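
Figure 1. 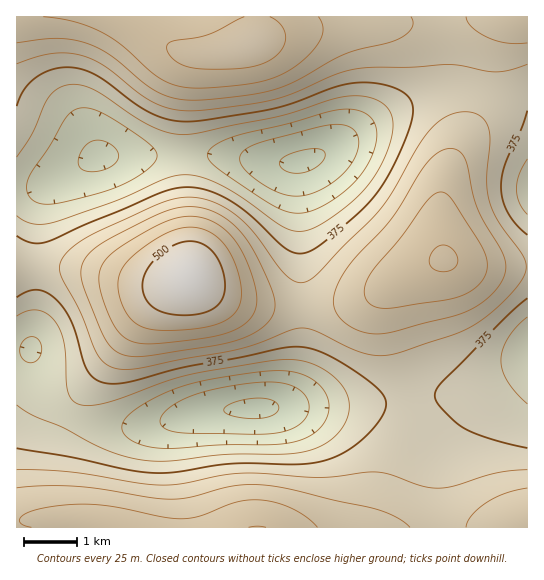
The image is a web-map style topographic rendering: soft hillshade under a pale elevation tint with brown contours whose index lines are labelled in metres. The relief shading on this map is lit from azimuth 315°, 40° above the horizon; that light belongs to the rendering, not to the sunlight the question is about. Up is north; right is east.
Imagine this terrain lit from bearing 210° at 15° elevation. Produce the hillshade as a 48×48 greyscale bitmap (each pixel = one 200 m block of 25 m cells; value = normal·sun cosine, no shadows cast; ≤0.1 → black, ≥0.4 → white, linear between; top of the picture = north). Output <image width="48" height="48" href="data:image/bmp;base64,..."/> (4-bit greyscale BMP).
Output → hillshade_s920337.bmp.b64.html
<image width="48" height="48" href="data:image/bmp;base64,Qk32BAAAAAAAAHYAAAAoAAAAMAAAADAAAAABAAQAAAAAAIAEAAATCwAAEwsAABAAAAAAAAAAAAAAABEREQAiIiIAMzMzAERERABVVVUAZmZmAHd3dwCIiIgAmZmZAKqqqgC7u7sAzMzMAN3d3QDu7u4A////AIiIiId2ZVVWZmd2ZmVWZmd3d3d3eIiIiHd3d3ZmVVVVZmZmZVVVZmZ3dmd3d3iHd2ZmZlVURERVVmZlVVVVVmZmZmZnd3d3dlVVVEQzMzREVVVUREREVWZmZmZmd3dmZlVERDMzMzNERERDMzNEVWZmZmZmd2ZmZVVERDMzMzM0RDMyIiM0VWZmZnd3d3ZmVVVVRERDMzMzMzIiIiM0VWZ3d3d3d3dmZWVVVVVUREREQzMiIjNFVmd3d3d3d3d2ZmZmZmZmZVVVREMzM0RVZ3d3d3d3h3d3ZmZnd3d3d3ZmZVVERVZneIiIiHeIiId3dnd3iIiZmIiHd3ZmZ3eIiZmIiIiIiId3dnd4iZmqqqmZmZmZmZmaqqmZiIiIiHd3Znd4maq7u7u7u7u7u7u7u6qpmIiIiHd3Zmd4mqu7zMzMzMzMzMzMy7uqmYiIiHd2ZneImrvMzMzd3d3d3d3czMu6qZmIiId2ZneJqrvMzN3d7u7t3d3czMu6qpmZmIh3doiZq7zMzM3d7u7d3MzMzMu7qqmZmZiHd4mau8zMzMzd3d3My7u7vLu7qqqqqZmIiJmrvMzMu8zMzMy7qqqqu7u6qqqqqqmZiKq7zMzLu7u7u7qpmImZqqqqqqqqqqqZmau8zMy7uqq7qqmId3eJmaqqqqqruqqpmaq8zMu6qqqqmYh2Zmd4iZmZmaqqqqqZmaqru7uqmZmZmHdlVVZ3iImZmZmqqpmYiZmqqqqZmIiIh2ZURFVneIiIiJmZmYiHeHiJmZiIiIiHdlVEREVnd4iIiIiZiHdmZmZ3iHd3d3d2ZVQzM0Vmd3d3eIiIh2ZVVVVmZmZmZmZlVEMiM0VWZ3d3d4iHdmVERFVVZVVVVVVUQzIiI0RWZnd3d4iHdlRDRFVVVVVERERDMiERIjRVZmZ3d4h3ZlRDNFVVVVREREQzIhERIjRVZmZ3eIh3ZlRERGZmZVVEREQzIRERIzRVZmZ3eIiHZlVEVXd2ZlVVVUQzIhESI0VVZmZ3eIiHZlVVZnd3dmZmZlVEMyIzRFVmZmd3iIh3dmZmZ4iId3d3d3ZlVERFVmd3d3d4iIh3dmZnd4iIiHiIiIh3dmZneIiIiIiIiIh3dmZ3iIiIiIiZqqqZmIiZmqqpmZmZmYh3ZmZ3iIiIiJmqu7u7uqq7u7u6qqqqmZh3Zmd3iIiIiJq7zN3MzMzMzMzLu7u6qpiHdmd3eHeIiaq83d3d3d3d3d3MzLu7upmHd3d3eHiImavN3u7d3d3d3d3MzMzMu6mId3d3eIiJmrzd7u3d3d3d3czMzMzMu6mYiIiIiImZq8zd7d3MzMzMzMu7vMzMu6qZiIiIiJmqvM3d3cy7qqu7u7qqu7vLu6qZmZmZmaqrvN3d3LupmZmqqpmaqqu7uqqZmZmqqqu7zN3cy6mYiIiZmYiJmaqqqqmZmaqqqqu7zMzLupiHd3iIiIiIiJmZmZmZmaqqqqq7u7u6mYd3d3d3d3d3eIiIiIiImZqqqqqru7qpmHdmZ3d3d3d3d4iIiIiImZmqqg=="/>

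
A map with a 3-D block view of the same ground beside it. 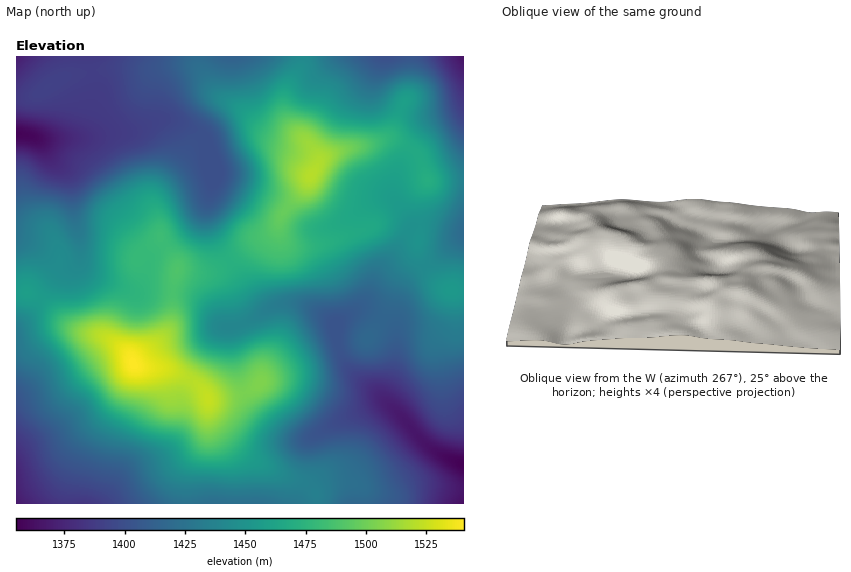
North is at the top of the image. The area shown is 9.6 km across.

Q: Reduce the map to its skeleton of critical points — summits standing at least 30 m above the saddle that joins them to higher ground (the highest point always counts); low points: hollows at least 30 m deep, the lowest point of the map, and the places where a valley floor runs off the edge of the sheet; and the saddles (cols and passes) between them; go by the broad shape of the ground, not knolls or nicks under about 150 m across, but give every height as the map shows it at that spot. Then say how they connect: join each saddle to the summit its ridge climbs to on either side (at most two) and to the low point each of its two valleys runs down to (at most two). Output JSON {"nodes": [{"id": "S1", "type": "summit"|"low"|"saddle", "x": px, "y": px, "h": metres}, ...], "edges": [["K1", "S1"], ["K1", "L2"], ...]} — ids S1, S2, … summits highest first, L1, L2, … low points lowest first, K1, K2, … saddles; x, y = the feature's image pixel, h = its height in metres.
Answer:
{"nodes": [
{"id": "S1", "type": "summit", "x": 133, "y": 363, "h": 1541},
{"id": "S2", "type": "summit", "x": 312, "y": 174, "h": 1520},
{"id": "L1", "type": "low", "x": 463, "y": 464, "h": 1355},
{"id": "L2", "type": "low", "x": 18, "y": 134, "h": 1356},
{"id": "L3", "type": "low", "x": 463, "y": 58, "h": 1364},
{"id": "L4", "type": "low", "x": 17, "y": 503, "h": 1368},
{"id": "K1", "type": "saddle", "x": 229, "y": 262, "h": 1472},
{"id": "K2", "type": "saddle", "x": 412, "y": 150, "h": 1467},
{"id": "K3", "type": "saddle", "x": 425, "y": 267, "h": 1443},
{"id": "K4", "type": "saddle", "x": 316, "y": 503, "h": 1433}],
"edges": [["K1", "S1"], ["K1", "S2"], ["K1", "L1"], ["K1", "L2"], ["K2", "S1"], ["K2", "S2"], ["K2", "L1"], ["K2", "L3"], ["K3", "S1"], ["K3", "L1"], ["K3", "L3"], ["K4", "S1"], ["K4", "L1"], ["K4", "L4"]]}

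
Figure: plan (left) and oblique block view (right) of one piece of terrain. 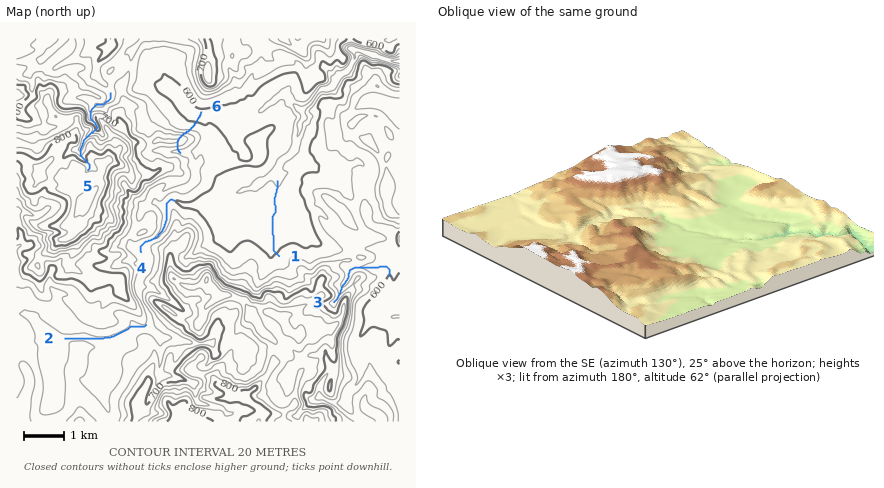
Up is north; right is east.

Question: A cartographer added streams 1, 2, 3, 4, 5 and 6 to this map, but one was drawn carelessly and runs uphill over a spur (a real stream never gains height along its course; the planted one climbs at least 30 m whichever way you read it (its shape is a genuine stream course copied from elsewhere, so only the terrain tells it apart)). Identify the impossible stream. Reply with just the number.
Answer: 6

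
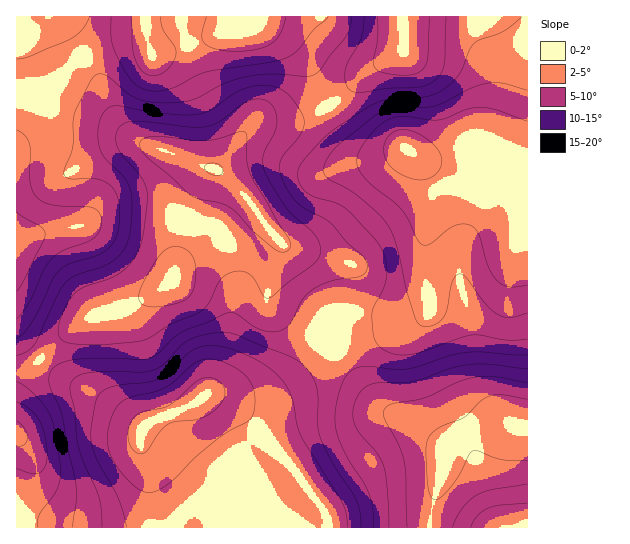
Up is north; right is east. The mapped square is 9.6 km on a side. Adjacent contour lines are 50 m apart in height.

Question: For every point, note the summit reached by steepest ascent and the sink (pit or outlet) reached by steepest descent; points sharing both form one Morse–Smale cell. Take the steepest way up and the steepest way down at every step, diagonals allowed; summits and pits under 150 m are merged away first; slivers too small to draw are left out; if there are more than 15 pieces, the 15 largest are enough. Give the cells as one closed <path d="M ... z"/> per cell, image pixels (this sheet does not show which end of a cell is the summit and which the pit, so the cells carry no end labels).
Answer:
<path d="M402 16l-143 0-8 11-5 2-29 6-36 13-26 7-2 0-9-12-5-2-22 2-31 12-32 29-12 7-10 11-16 36 0 255 4-10 12-16 43-40 18-11 36-9 37-22 7-7 12-57 8-22 14-25 14-9 32-41 6-3 36-1 27-9 23-16 24-24 29-16 6-8z"/><path d="M215 169l-4 0-7 9-16 35-15 65-19 15-25 14-36 9-18 11-43 40-12 16-4 11 1 134 133 0-1-50-2-16-7-19 3-16 7-6 29-10 31-18 48 2 9-3 20-12 20-19 14-19 1-5-41-24-12-11 0-16 11-29 1-12-32-44-27-28z"/><path d="M527 16l-54 1 6 21 12 24 4 17-3 28-8 31 0 4 4 5-17 1-28 11-14 0-16-5 14 23 4 24-7 44 0 26 4 19 0 12-9 7-21 6-51 0-10 7-13 16 55 67 30 16 24 16 10 10 0 22-10 32-3 27 98-1z"/><path d="M473 16l-70 0 1 31-6 8-29 16-24 24-23 16-27 9-36 1-6 3-37 46 6 3 27 28 32 44-1 12-11 29 0 16 12 11 42 26 8-11 16-13 51 0 21-6 9-7 0-12-4-19 0-26 5-27 0-31-6-20-11-14 17 6 14 0 28-11 17-1-4-5 0-4 8-31 3-28-4-17-12-24z"/><path d="M323 339l-16 22-20 19-20 12-9 3-48-2-31 18-29 10-7 6-3 16 8 24 3 61 278-1 4-26 10-32 0-22-10-10-24-16-30-16-30-35-16-23z"/><path d="M258 16l-241 0-1 121 19-39 7-7 12-7 23-23 22-13 24-7 16 0 5 2 9 12 2 0 26-7 36-13 29-6 11-8z"/>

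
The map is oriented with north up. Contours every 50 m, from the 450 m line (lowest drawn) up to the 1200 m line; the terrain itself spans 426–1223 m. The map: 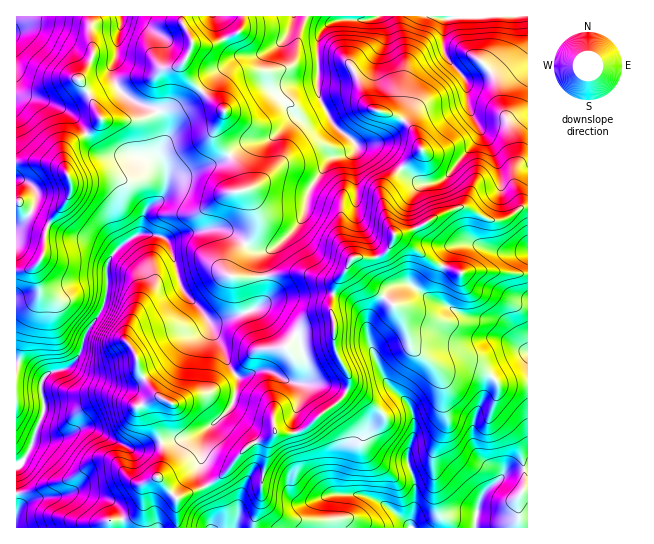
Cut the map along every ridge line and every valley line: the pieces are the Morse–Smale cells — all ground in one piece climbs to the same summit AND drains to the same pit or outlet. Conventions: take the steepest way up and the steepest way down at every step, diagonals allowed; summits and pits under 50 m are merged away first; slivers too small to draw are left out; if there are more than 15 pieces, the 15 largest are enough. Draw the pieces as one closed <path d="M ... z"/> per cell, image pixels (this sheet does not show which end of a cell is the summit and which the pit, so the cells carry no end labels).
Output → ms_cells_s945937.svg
<path d="M395 236l-2 1-4 12-8 7-27 1-19 29-4 16 0 11 4 12 0 24 14 28 0 8-4 9-7 9-15 9-21 19-8 2-19-1-10 8-12 3-17 15-14 18-17 10 11 20 0 11-3 11 233 0 1-5-8-12-4-17-2-41 11-24 3-12-3-8 0-23-10-22 13 5 12-2 19 1 18 13 1 14-5 18 21 22 8 18 3 12 0 24-7 9 0 29 11 0 0-253-37-3-22 0-8 2-27-10z"/><path d="M527 16l-150 0-8 4-32 0-11 5-9 17 0 49 15 32 15 12 9 12-6 6-17 4-6 5-18 27-5 25-7 13-26 22-14 2-11-7-14 18-3 12 6 3 24 0 22-4 24 0 18 7 11 0 11-9 4-9 5-5 27-1 8-7 6-14 19-6 41-21 10-1 25 13 12 0 19-12 6-1z"/><path d="M145 233l-15 6-19 18-4 8 0 28-3 12-17 26-10 27-10 10-13 3-10 6-3 5 3 28-10 29 21 0 11-3 15-8 9 0 41 21 8 0 56-14 22-14 14-14 5-14 1-16-6-8-22-47-9-13-16-16-16-51-7-6z"/><path d="M158 112l-20 8-36-1-12 13-13 7-10 8-3 7 2 18-9-7-10-2-31-1 0 199 14 6 13 10 11-6 13-3 13-14 4-17 20-32 3-12 0-28 4-8 8-10 22-16 4-20 19-17 3-20-7-16 0-7 5-13 0-7z"/><path d="M215 228l-30 5-20 6 6 8 8 34 5 12 16 16 9 13 22 47 6 8-1 16-5 14-24 22-4 8-3 37 6 11 16-9 14-18 17-15 12-3 10-8 19 1 12-5 17-16 15-9 7-9 4-9-1-12-12-20-3-14 2-14-4-12 0-11 8-24-16 2-18-7-24 0-22 4-28-1-2-6 3-8 13-17-11-10z"/><path d="M437 365l-2 1 6 11 3 9 0 23 3 8-3 12-11 24 2 41 4 17 5 7 3 10 70 0 2-9-2-21 7-9 0-24-4-16-7-14-21-22 5-18 0-12-7-8-12-7-19-1-12 2z"/><path d="M90 16l-74 1 1 144 30 2 18 8-1-17 3-7 10-8 13-7 11-13-10-22-12-18 6-8 8-17z"/><path d="M375 16l-81 0-6 18-9 10-18 11-23 2-19 14-18 20 23 19-8 19 0 8 12 17 5-1 12-9 25-5 24-20 15 1 14-7 2-4-8-18 0-49 4-11 5-6 11-5 32 0z"/><path d="M206 428l-23 11-13 1-31 9-8 0-41-21-9 0-15 8-11 3-18-2-4 2-9 20-8 7 0 27 13-1 18-8 23-5 24-18 15-1 6 3 20 20 9 0-3 24-6 8-12 4 0 8 54 1 0-30 28-12-5-12 0-11 3-26z"/><path d="M326 111l-17 9-15-1-24 20-25 5-16 11 10 15 4 20 3-1 3 4 7 18-1 19-10 13 8 6 14 2 12-7 21-22 5-12 4-21 18-27 6-5 17-4 6-6-1-4-23-20z"/><path d="M446 56l-15 9-12 13-4 8-6 24-14 21-17 12-21 3 22 2 28 27 16 9 12-1 11-6 29-34 5-9 0-5-12-24-3-26z"/><path d="M230 156l-15 8-42 13-5 5-5 15-18 14-4 20-2 3 16 1 10 4 6 0 14-6 30-5 19 7 11 9 10-14 1-19-7-18-3-4-3 1-4-20z"/><path d="M527 207l-6 1-19 12-12 0-21-12-8-1-19 6-28 16-19 6 39 28 27 10 8-2 58 2z"/><path d="M181 16l-60 1-5 41-4 8 0 11 5 10 10 10 15 8 12 3 4 4 6-7 0-14-4-10 0-8 6-5 7 0 9-4 10-18-1-9-8-12z"/><path d="M201 91l-11 10-13 8-4 6-4 20-9 18 7 21-1 13 7-10 42-13 14-9-13-18 0-8 8-19z"/>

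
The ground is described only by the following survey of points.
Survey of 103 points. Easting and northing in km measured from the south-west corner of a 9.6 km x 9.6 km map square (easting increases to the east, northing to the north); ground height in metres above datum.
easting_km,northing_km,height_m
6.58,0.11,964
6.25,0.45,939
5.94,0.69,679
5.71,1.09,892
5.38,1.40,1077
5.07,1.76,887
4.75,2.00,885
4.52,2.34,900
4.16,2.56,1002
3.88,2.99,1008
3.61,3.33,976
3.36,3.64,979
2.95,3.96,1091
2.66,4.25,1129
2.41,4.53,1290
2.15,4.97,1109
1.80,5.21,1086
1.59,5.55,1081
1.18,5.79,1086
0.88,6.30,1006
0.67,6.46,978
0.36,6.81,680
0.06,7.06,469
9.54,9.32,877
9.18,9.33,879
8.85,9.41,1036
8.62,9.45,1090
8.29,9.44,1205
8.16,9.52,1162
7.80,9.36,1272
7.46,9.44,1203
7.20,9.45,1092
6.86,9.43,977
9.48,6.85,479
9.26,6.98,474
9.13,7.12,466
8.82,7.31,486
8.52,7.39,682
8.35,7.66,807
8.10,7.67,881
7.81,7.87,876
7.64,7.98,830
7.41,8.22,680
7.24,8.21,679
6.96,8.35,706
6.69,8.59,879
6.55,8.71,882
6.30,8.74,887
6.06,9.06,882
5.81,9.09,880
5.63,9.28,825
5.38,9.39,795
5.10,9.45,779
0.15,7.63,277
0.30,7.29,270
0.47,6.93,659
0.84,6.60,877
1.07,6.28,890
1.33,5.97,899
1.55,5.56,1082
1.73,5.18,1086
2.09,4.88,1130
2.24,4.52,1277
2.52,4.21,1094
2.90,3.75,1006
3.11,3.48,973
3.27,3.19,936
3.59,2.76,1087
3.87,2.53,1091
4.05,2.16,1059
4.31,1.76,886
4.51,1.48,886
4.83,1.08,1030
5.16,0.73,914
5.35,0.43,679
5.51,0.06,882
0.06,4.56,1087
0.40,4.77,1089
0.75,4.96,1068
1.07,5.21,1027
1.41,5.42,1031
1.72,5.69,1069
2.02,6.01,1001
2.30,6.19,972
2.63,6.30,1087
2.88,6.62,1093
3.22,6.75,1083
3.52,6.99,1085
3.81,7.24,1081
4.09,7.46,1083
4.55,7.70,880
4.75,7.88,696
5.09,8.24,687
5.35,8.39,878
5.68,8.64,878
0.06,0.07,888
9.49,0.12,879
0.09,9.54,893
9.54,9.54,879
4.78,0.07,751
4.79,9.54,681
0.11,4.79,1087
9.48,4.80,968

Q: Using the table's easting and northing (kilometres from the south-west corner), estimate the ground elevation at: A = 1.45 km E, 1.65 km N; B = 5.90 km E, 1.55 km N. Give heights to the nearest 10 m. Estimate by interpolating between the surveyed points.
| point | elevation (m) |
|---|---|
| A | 950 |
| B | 960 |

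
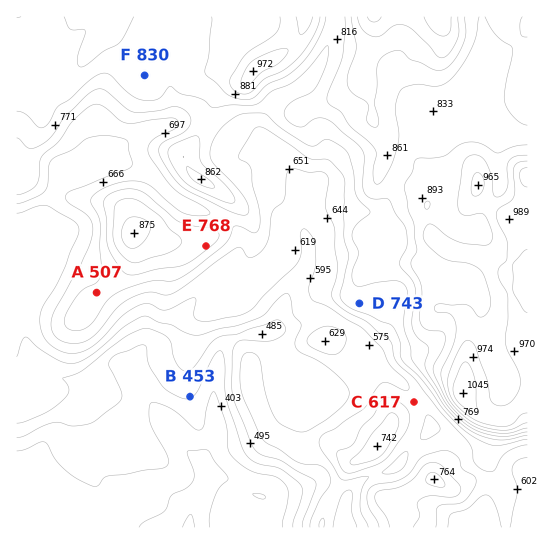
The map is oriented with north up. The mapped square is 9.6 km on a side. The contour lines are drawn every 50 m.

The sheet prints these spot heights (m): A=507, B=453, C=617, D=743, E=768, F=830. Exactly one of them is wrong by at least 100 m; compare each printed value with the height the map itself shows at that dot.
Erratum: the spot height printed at A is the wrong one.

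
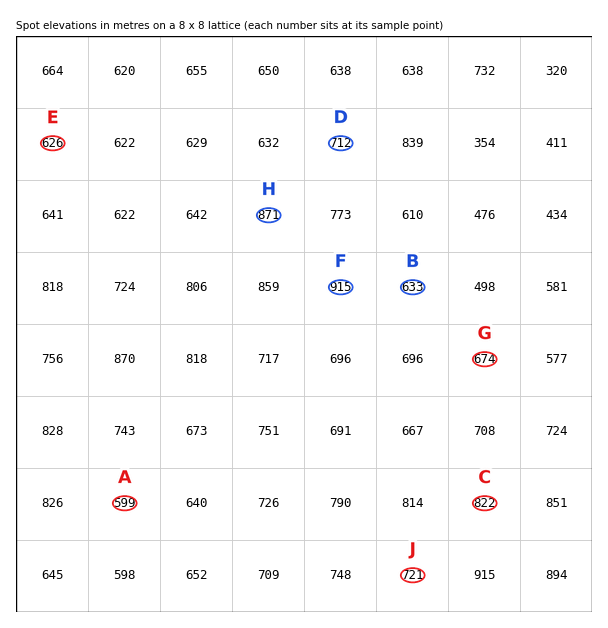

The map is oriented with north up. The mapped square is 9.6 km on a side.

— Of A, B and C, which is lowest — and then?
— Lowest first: A B C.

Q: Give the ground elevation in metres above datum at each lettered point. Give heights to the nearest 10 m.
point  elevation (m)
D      710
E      630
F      910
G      670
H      870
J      720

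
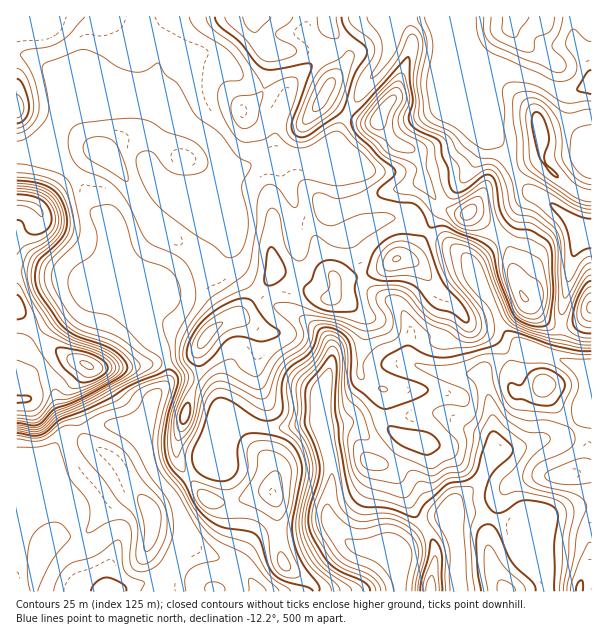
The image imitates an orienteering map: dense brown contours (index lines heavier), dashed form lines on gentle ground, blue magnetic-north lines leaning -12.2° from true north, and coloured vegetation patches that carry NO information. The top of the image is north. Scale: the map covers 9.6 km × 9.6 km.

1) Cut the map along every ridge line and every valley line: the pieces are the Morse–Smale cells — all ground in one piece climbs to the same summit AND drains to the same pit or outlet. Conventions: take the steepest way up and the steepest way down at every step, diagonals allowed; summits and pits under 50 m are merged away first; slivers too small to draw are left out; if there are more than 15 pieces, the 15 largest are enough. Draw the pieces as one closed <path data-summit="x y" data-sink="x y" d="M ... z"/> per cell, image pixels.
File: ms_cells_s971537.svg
<path data-summit="378 119" data-sink="399 576" d="M210 54l-10 0-17 4-22 0-11 31-4 3-33 14-42 6-6 3-9 11-1 18 3 12 3 6 19 20 14 28 16 14 34 84 2 2 2-5 9-6 5-14 14-14 16-12 16-19 6-16 1-44 1 20 16 39 0 25 31 34 48 26 17 15 4 11 0 17 52-1 26-4 0-35-7-16-8-9-27-14-6-10-7-30-5-9-8-6 42-15 26 0 9 5 10-1 13-16-20-24 0-11-4-15-4-5-16-6-16-17-4-8-10 2-21-7-5 8-9 25-22 12-38 0 3-7 0-30 7-21-5-5-36-18-17-18z"/><path data-summit="87 365" data-sink="110 591" d="M62 354l-12 2-14 11-6 10-2 19-2 2-10 1 0 192 241 1 1-2-8-11-13-11-39-18-12-8 0-14-8-22-28-42-6-20 2-27 8-21 14-15 0-19-4-2-12 4-20 3-37 1z"/><path data-summit="87 365" data-sink="399 576" d="M410 362l-26 4-51 0-5 6-8 26 0 21 12 52-4 27 0 20 3 6 17 18 9 5 15 1 9 5 18 18 1-23 24-21-10-15-17-36-8-8-10-4 10-4 15-21 18 1 25 10 17 14 36 18 10 3-10 12-6 16 0 6 18 5 4 4 12 32 14 12-1-36 3-18 16-7 32-5 0-110-8 18-18 20-11 5-12 0-24 9-18 2-6 2-2-35-9-40-2-3-39-1z"/><path data-summit="206 338" data-sink="399 576" d="M215 180l-1 44-4 13-8 12-40 36-5 14-9 6-3 12 6 18 5 9 8 9 3 7 19-4 13-6 0 24-3 9 11 7 9 8 4 12 16 11 31 7 54-6-1-24 11-32 0-22-20-20-48-26-28-29-5-8 2-22-16-39z"/><path data-summit="378 119" data-sink="591 84" d="M467 16l-65 0-10 19-2 16-5 9-19 24-18 29 12 8 12 1 6-2 4 8 16 17 16 6 7 13 1 18 18 23 5-2 24-30 12-21 5-17 8-19-2-30 2-8 11-7-16-7-13-11-8-18z"/><path data-summit="273 492" data-sink="399 576" d="M321 422l-10 0-30 6-14 0-28-6-9 7-6 14-20 21-16 13 19 22 8 3 19 0 24-9 14-1 5 14 1 37 5 20 8 8 17 9 8 8 1 4 82 0 1-14-8-15-6-7-14-8-9 0-15-6-14-14-6-10 0-20 4-27z"/><path data-summit="320 102" data-sink="399 576" d="M327 16l-189 0 0 13 4 10 16 17 1 5 6-5 18 2 17-4 10 0 15 7 21 21 32 15 5 7-7 19 0 30-4 6 39 1 25-14 2-15 10-17-26-16 27-41-1-7-17-20z"/><path data-summit="396 258" data-sink="399 576" d="M408 218l-24 0-27 11-12 1-3 4 8 5 10 22 2 17 6 10 27 14 8 9 7 16 0 35 10 5 23 6 39 1 9-10 33-16-20-18-14-30-12-16-9-23-22-19-21-10z"/><path data-summit="17 108" data-sink="399 576" d="M137 16l-121 1 1 135 10 0 33 11-5-19 0-12 5-12 5-5 16-6 32-3 30-12 7-5 8-24 0-9-16-17-4-10z"/><path data-summit="35 207" data-sink="399 576" d="M27 152l-11 1 0 117 50 6 24 8 12 11 15 7 38 42-9-21-2-18-34-81-16-14-14-28-18-19z"/><path data-summit="87 365" data-sink="399 576" d="M32 271l-16 1 1 126 9 0 2-2 3-22 14-14 11-6 6 0 33 14 37-1 20-3 14-5-4-11-7-4-15-14-23-28-15-7-12-11-24-8z"/><path data-summit="540 129" data-sink="591 84" d="M513 72l-9 0-6 2-5 7-1 12 2 9 0 18-2 17 12 12 11 23 24-12 3-4 4 9 23 22 9 6 13 3 1-110-4-1-13 6-15 0-23-12z"/><path data-summit="543 384" data-sink="399 576" d="M527 348l-5 0-7 6-24 10-9 10 11 43 2 35 6-2 18-2 24-9 12 0 11-5 18-20 8-19-1-28-13 0-8-5-36-10z"/><path data-summit="273 492" data-sink="110 591" d="M188 476l-18 15 14 31 2 20 2 2 49 24 13 11 8 13 58-1 0-3-8-8-17-9-8-8-5-20-1-37-5-14-14 1-24 9-19 0-8-3z"/><path data-summit="515 17" data-sink="591 84" d="M591 16l-123 0 0 19 8 18 13 11 17 8 24 4 30 15 15 0 17-7z"/>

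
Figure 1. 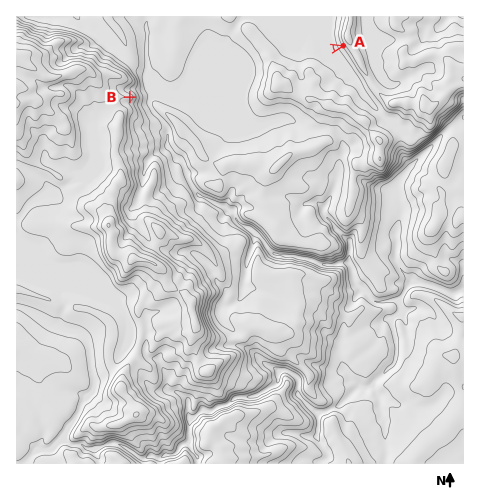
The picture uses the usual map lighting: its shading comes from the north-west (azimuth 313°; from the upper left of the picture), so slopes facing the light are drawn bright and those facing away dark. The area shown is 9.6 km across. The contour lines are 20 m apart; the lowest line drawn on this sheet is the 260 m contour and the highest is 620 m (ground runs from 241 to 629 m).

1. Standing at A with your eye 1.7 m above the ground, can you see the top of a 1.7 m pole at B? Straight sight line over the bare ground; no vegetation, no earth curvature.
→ yes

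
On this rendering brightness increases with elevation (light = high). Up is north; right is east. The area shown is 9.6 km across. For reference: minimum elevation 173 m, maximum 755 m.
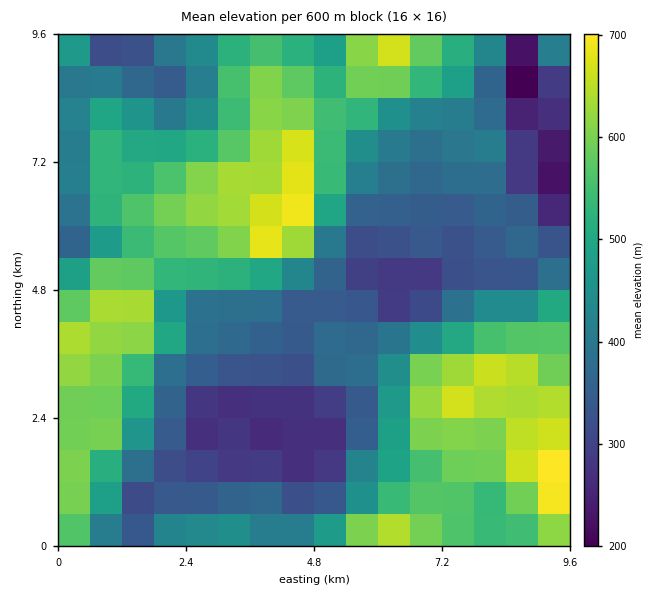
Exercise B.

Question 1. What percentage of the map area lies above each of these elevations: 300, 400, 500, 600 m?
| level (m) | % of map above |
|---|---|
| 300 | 89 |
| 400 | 60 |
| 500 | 43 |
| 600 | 19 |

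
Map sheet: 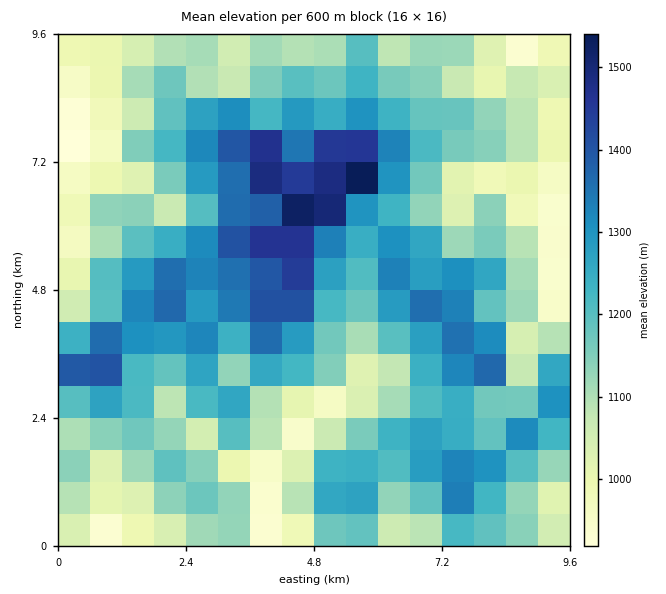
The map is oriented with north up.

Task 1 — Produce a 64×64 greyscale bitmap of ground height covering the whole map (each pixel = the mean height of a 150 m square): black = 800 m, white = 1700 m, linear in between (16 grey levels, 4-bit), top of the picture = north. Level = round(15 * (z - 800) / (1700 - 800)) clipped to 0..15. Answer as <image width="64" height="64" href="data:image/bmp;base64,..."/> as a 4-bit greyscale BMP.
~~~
<image width="64" height="64" href="data:image/bmp;base64,Qk12CAAAAAAAAHYAAAAoAAAAQAAAAEAAAAABAAQAAAAAAAAIAAATCwAAEwsAABAAAAAAAAAAAAAAABEREQAiIiIAMzMzAERERABVVVUAZmZmAHd3dwCIiIgAmZmZAKqqqgC7u7sAzMzMAN3d3QDu7u4A////AEMyIiIkMkRVVWZmVUMiIjVlZWZ2UzVVNFZlVURDMiIiVEMiIjRDMzRWZmZVQiIjNWZmZnZTRWU0VmZmZWZVVVRVRDMiI0Q0REVWZmQiIiI1Z3Zmd1NWZUVoiIiHeHdmVERUMyIzNERVVVVmZCIjMjVnd3d2U1ZlVomYiIiIdmVUNFQ0MjM0VVVmZmZkIiVDNWiId3ZEZmVnmYd3eId2ZTJVVUQyNEVVZmZmZ2QiJFVFeJmIhlRmZmeZiIdmh2VDI1VVVUI0RVZmZnd2VCIjRlVoiZmHVXdmZ6qYmGVVQzNFRVZVQiRVZmZ3d2VEMiJGdmeJmZdld3d4m5mYhkRFRVRWZmUyNFZmZ3d3ZUMyIjVnd4mIiHV4iImrqZmHZVZmQ2ZmZTNFZmd3d3VDMyIiI0Z4iHeIdXiJmZmZmYiHVnZEZmVUM1Vmd3d3UyIiMyIiNXd3d3iGZ4iIiIiZmZdmdVZmVDMzVmd3ZmUyRDNFQiJFZmZmd4d3d4iIiIiImHd2ZWZURVVFZ3ZmUyRmVVQyIjVlRVZniIeIiIiHd3eJiIdlZURWZlVndlUyRndmZTIiNERWZmZ4iIiIh3d2d4mYiHZlRVZmdmd2UyNWeHd2UyIjNFZmZmeIiIiId3VniamIdmVWZnd3d3ZTRVZ4iIdUIiIjVFVmZmeHeIh3dlaJmph2ZVZnh4h3ZjNWdniZh1MjMiMzRWZWZ3h3iHd3VWiZmHdmZniIh3ZUNWd4iZmIUyRCIiI0ZVZmd3eId3ZlRniZh3Z4eIiHZVVGd4iZh2UzRDMiMiNURVZmd4h2ZVRDWJiYiImYiYdmZUZ3iYdTMjZlVENEQjMzVWZ4h3iIdmQ2iImqqqmZhmdlVneJhTRFZ3dlVVVTIiRWZ3iHmqqXdTSIiqu8uph2d2Zmd4l0RmeJh2ZmZlM0Q1ZniYiqqqh1NIh5mru7qXd3d2d3iYRXeZmHd2ZmU0VURmeJiJmqqXU0d3h4mry5h3eHd3eJhGeImZiHd2ZCRmVWZ4iYiaqYYyR3aIiaq7qIeId4iJl0eZmZiHd3ZENGZmZneJmZmXdTNndWeJqqq5iIh4iJmWWJmZmId2ZVQ2dmd3eImZmZdlM0VmVmiJmaqYiIiZqZZpqqqZmHZmY1d3Z3eJmZqqqYZCJEVVVVeIiZmZmZmYdnmqqqqYd3djZ3d3iJmqqZmahlQyM0RERXd4iZmZmYdniaqru6mHeGRoiHiJmaqpiHiHdTIjQzVmVmd4mpmYh3iZqqq7uYd4ZGiIiJmaqpmHZnh2QyIzRWd2iImaqZmYeZmaqrzLmIdkZ4iJmZqpmHZURnZUMiNFVniaqquqqpiJmZqqq7uYd2Rnd4iJqZmZiIZTRDMiI0RVebuqqqqqqYmZmaqruph3ZWZ4iZmYiZqpmHVDMyIjNEVomZiZqqmZmJmZqqvLqYh2Z3iJmYd4mpiIh2ZUMiIzRVeIh4iamImZmZqqq8u6mHZ4iJmph3iJiHd3ZUMyIzNFV3ZmZ4qHiZqqqqq8uqmYZ4iJmqmHZ4h3d3ZlQzIiM0VndVVomnaamaqqu8y7uYd3iImamYdlZ2ZmdlVUMiIiRWZUV3iYZpqqqqq8y7u6mHd3iJmJmHZWVVZ2VEQyIiMzM0ZniYZXmaqqq8y6u7yph3iIiIiIdlREZ3ZUMyIiNERVaImYZHiImru7u6qrzKmHeIiId4d2VDVndlQyIiJFVWd4mHZGd3mry7u7qrvcqYiIiHh2d2VTRWd1VDIiMjREVniGRFVVeZq6mamazO26mIiId3ZnZUNGZ2QzIiIyMzRWd1M0M0VniqqYiavd7u25iIh2d1VVM1ZmVDIiIzIjRWVVMzNGZVVWd3ibzdzN7tuZiHZlVDMjVVQyIiMzMiNFVDMiNGiIh3Z5q7zN27zM7sqYh2ZmVDIzMiIjNDMyI0RCIiNER3mqmJq8zMzKq7ze25iIh3ZlUyIiNEMyIiI0QyI0Q0REVoqpmrvMvLmaq83suYh3ZlVVQyRUMzMiIjMyJFVmd3iGZ4mqq8u8uYmr3v7cqYd2VDMzRUQ0QzMyIiIkVnd3iJl3iImau7y4irze3dyqmXZVRERVVEVEQzIiIiNFZnd3iqqqq7qrvKeKzMu7y5iIdmZmVmZVVVQzMiIiIzRWdmd4maqru7vLh5zLqpq6h3h3Z3d3ZmVVRDMyIzMzNFZlZmeImqu7u7p3q6mIirmId3d3d3dmZlVUMzIjMiNERERWeJmaqpmZmGi6iHiamHd3d3d3dmZmVVRDIiIiIkM0RXd4iImZh3h1eql3eImIh3Znd2ZmZWVURDMjIiMzI0Vmd3eHeImYZlaKmHaIiYd3dmZnZmZVVlRDMzMiI0RERmdnd4d3eHdUaIiHZoiId3d3ZWZmVVRWVEMzMyIzRERVZ2Z3dlVnZUV3eIZnd4h3Z3dlRmZVQ0ZUREREMiMzRFVnZVZlRWZTV3Z3dld3h2Zmd2VEREVDNVVEREQyMzM0VmdmVEMzRDV3Zmd2V3eHZVZmZlVDNDJFVUREQzIzM0RVZ3dlVUMzRndlZnZXZ4dlVWZmZlQzMjREM0QzMjM0RFVWZndmQjRWZlVWZkZmh2VFZmZmVVVTIiMzRDMzMzNERVVVZmVCRmVWVVVmRWZ3ZkRmZWZlVEQyIiJENDMzMzRERERWZTJGZVVURVZEVndlRFVVVmVUQzIiIjRERDMzM0MzRFVlMkZlVERFVkRWZ2VDVVVWZVVEMyIiJE"/>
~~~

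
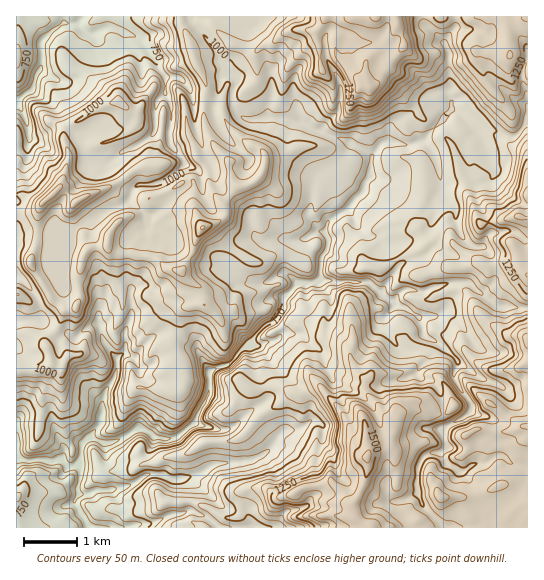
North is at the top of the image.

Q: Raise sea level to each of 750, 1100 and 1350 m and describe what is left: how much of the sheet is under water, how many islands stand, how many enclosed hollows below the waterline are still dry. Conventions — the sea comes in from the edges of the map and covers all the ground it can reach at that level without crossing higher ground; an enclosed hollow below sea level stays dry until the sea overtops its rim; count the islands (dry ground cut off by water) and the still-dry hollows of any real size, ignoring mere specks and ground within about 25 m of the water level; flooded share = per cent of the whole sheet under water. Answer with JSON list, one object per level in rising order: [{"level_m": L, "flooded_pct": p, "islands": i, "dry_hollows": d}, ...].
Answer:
[{"level_m": 750, "flooded_pct": 10, "islands": 0, "dry_hollows": 0}, {"level_m": 1100, "flooded_pct": 70, "islands": 2, "dry_hollows": 0}, {"level_m": 1350, "flooded_pct": 94, "islands": 1, "dry_hollows": 0}]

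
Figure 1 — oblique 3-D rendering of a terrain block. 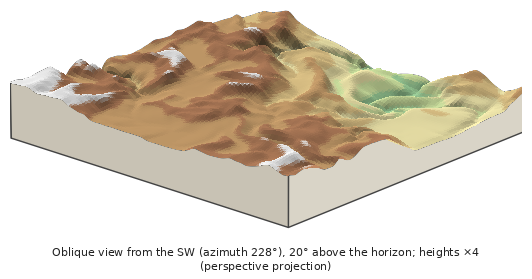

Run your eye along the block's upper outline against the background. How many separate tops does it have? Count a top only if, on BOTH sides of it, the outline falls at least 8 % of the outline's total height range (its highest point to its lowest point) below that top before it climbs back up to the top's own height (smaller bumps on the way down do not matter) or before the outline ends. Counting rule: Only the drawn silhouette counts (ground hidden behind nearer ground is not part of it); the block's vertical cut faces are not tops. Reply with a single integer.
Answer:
4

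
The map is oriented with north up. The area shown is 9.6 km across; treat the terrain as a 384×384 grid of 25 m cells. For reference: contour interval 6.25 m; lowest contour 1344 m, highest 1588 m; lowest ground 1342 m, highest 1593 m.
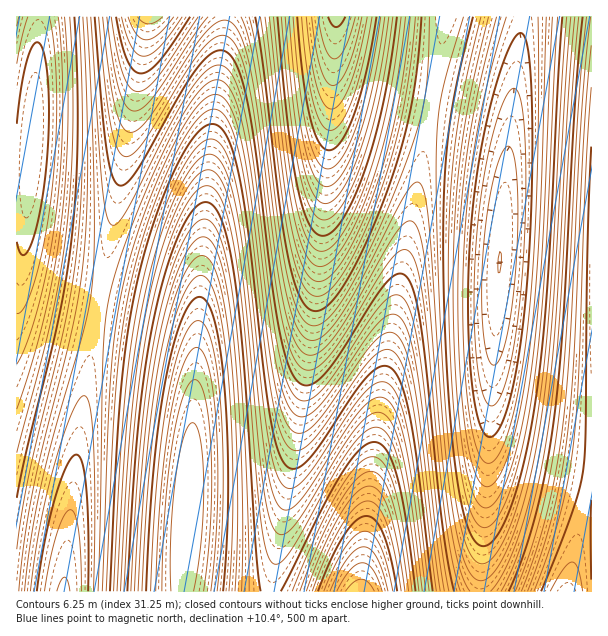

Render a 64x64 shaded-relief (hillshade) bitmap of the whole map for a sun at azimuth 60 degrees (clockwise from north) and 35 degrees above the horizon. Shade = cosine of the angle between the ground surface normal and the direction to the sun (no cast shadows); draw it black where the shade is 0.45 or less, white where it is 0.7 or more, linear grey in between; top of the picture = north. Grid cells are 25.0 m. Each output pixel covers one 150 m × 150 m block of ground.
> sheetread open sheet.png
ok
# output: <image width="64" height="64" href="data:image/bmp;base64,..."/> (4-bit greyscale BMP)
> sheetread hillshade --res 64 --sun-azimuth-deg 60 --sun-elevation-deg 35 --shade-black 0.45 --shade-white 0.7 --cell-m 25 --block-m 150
<image width="64" height="64" href="data:image/bmp;base64,Qk12CAAAAAAAAHYAAAAoAAAAQAAAAEAAAAABAAQAAAAAAAAIAAATCwAAEwsAABAAAAAAAAAAAAAAABEREQAiIiIAMzMzAERERABVVVUAZmZmAHd3dwCIiIgAmZmZAKqqqgC7u7sAzMzMAN3d3QDu7u4A////AKqZh2VEMzNEVniZqqmYh2ZVVmeJq7zMy7qYdmVWZniZqpmHZUQzM0RWeJmqqpiHZlVWZ4mrvMzLuph2ZVVmeImqmYdlRDMzRFZ4maqqmYdmZVZniau8zMu6mHZlVWZ4iaqZh2VUMzNEVniZqqqZh3ZlZmeJq7zMzLqYdmVVZneIqpmHZVQzM0RWeJqqqpmHdmZmZ4mrvMzMuph3ZVVWZ4iqmYd2VDMzNFZ4mqqqqYh2ZmZniau8zMy6mHdlVVZniKqZiHZUMzM0VniaqqqpmHZmZmeJqrzMzLqYd2VVVmeIqZmIdlQzMzRWeJqqqqmYd2ZmZ4mqvMzMuph3ZVVVZ3iZmYh2VDMzNFZ4mqqqqZh3ZmZniZq8zMy6mYdlVVVneJmZiHZUQzM0VniaqrqqmIdmZmeImrzMzLqph2VVVWZ3mZmIdlRDMzRWeJqqu6qYh2ZmZ4iau8zMuqmHZVVVZneZmZh2VEMzNFZ4mau7qpmHdmZneJq7zMy6qYdlVVVWd5mZmHZVQzM0VniZq7uqmYd2Zmd4mrvMzLuph2VURVZ3mZmYdlVDMzRWeJmru7qph3ZmZ3iau8zMu6mHZVRFVneZmZh2ZUMzNFZ4mau7uqmIdmZneJqrzMy7qYdlVEVWZ5mZmHdlRDM0VniZq7u6qYh2Zmd4mqvMzLuph2VURFVnmZmYh2VEMzRWeJmru7upmHdmZ3iZq7zMu6mHZVREVWaZmZiHZUQzNFVomau7u6mYd2ZmeJmrvMy7qYdlRERVZpmZmIdlRENEVWeJq7u7qph3ZmZ4iau8zLuph2VEREVmmZmYh2VUQ0RVZ4mru7uqmHdmZniJq7zMu6mHZURERWaZmZiHZlRERFVniau7u6qYh2Zmd4mqu8y7qYdlRERFVpmZmYdmVEREVWeJq7u7upiHdmZ3iaq7y7uph2VEREVWmZmZh3ZURERVZ4mru7u6mYd2ZneJqru7u6mHZURERFaJmZmIdlRERFVniau8y7qZh3Zmd4mau7u7qYdlREREVYmZmYh2VUREVWeJq7zLuqmHdmZ3iJq7u7uph2VERERViZmZiHZVRERVZ4mrvMu6qYd2ZmeImqu7u6mHZUQzRFWImZmIdmVERFVniau8zLuph3ZmZ3iaq7u7qYdlRDNEVYiZmZh2ZUREVWeJq7zMu6mIdmZneJqru7uph2VEMzRViJmZmHdlVERVZ4mrvMy7qYh2Zmd4mau7u6mHZUQzNEWImZmYh2VURFVniau8zLupmHZmZ3iZq7u7qYdlRDM0RYiZmZiHZVREVWeJq7zMu6mYd2ZmeImqu7uph2VEMzREiJmZmIdmVURVZ4mrvMzLqph3ZmZ4iaq7uqmHZUQzNESImZmZh2ZVRFVniau8zMuqmHdmZneJqru6qYdlVDMzRIiZmZmHdlVVVWeJq7zMy7qYd2Zmd4maq7qph2VUMzNEiJmZmYh2VVVVZ4mrvMzLuph3ZmZ3iZqruqmIdlQzM0SImZmZiHZlVVVniau8zMu6mHdmZmeImqq6qZh2VDMzRIiZmpmYdmVVVWeJq7zMy7qYd2ZmZ4iaqqqpmHZUMzNEeJmamZh3ZVVVZ4mrvMzMupiHZmZneJmqqqmYdlQzM0R4maqpmHdlVVVniaq8zMy6mIdmZmd4maqqqZh2VDMzNHiZqqmYh2ZVVWeJqrzMzLqZh2ZmZniZqqqpmHZUMzM0eImqqpiHZlVVZ4mqvMzMuqmHZmZmeImqqqmYdlQzMzR4iaqqmYdmVVVniJq8zMy6qYdmVWZ3iZqqqZh2VDMzNHiJqqqZh3ZlVWd4mrzMzLuph2ZVZneJmqqpmHZUMzMzeImqqpmIdmVWZ3iavMzMu6mHZlVWZ4maqqmYdlQzMzN3iaqqqYh2ZVZneJq8zMy7qYdmVVZniJqqqZh2VEMzM3eJqqqpmHZmVmd4mrvMzLuph2ZVVmeImaqpmHZUQzMzd4mqqqmYd2ZmZ3iau8zMu6mHZlVVZ3iZqqmYdlRDMzN3iaqqqZh3ZmZneJq7zMy7qYdmVVVmeJmqqZh2VEMzM3eJqqqqmIdmZmZ4mrvMzLuph2ZVVWZ4iZqpmHZVQzMzd4mqqqqZh2ZmZniau8zMy6mHZlVVZniJmqmYd2VDMzN3iaqqqpmHdmZmeJqrzMzLqYdmVVVWd4mZqZh3ZUMzM3eJqruqmYd2ZmZ4mqvMzMuph2ZVVVZ3iZmZmIdlQzMzd4mqu7qph3ZmZniZq8zMy6mHZlVVVmeJmZmYh2VDMzN3iaq7uqmIdmZmeJmrvMzLqYdmVUVWZ4iZmZiHZUQzM2eJqru6qZh3ZmZ4iau8zMuph2ZVRVVniJmZmIdlRDMzZ4mqu7upmHdmZniJq7zMy6mHZlVEVWd4mZmYh2VEMzNniaq7u6qYd2Zmd4mrvMzLqZh2VERVZ3iZmZmHZVQzM2eJqru7qph3ZmZ3iau8zMuqmHZUREVmeImZmYdlVDMzZ4mqu7uqmIdmZneJqrzMy6qYdlRERVZ4iZmZh2ZUQzNniaq7u7qZh3Zmd4mqu8zLqph2VERFVniJmZmHdlRDM2eJqru7upmHdmZ3iZq7zLuqmHZUREVWd4mZmYh2VEMzZ4mqu7u6qYd2ZneJmrvMu6qYdlRERFZ3iZmZiHZUQzNniaq7u7qph3ZmZ4iau7y7qph2VEREVmeJmZmIdlVEM2eJqru7uqmIdmZniJq7vLuqmHZURERWZ4iZmYh2VUQz"/>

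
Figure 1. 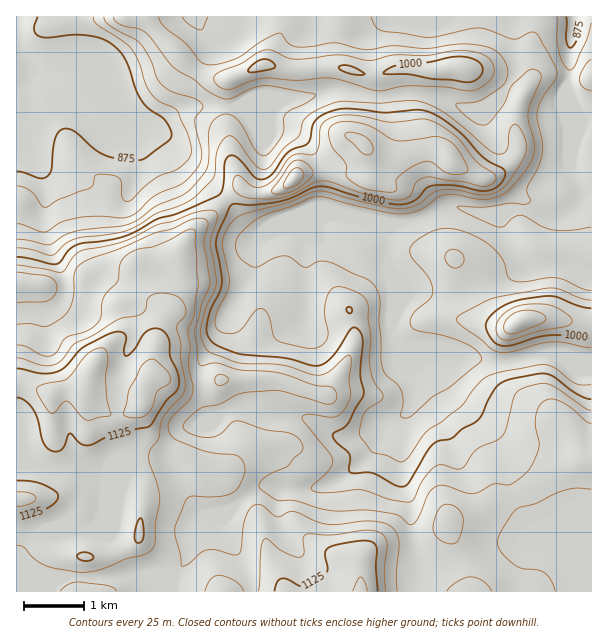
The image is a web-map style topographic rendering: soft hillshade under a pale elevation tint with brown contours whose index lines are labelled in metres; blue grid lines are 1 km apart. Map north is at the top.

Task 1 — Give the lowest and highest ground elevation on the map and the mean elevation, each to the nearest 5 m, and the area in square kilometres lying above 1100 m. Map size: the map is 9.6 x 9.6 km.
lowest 850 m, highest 1170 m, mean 1005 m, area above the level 11.7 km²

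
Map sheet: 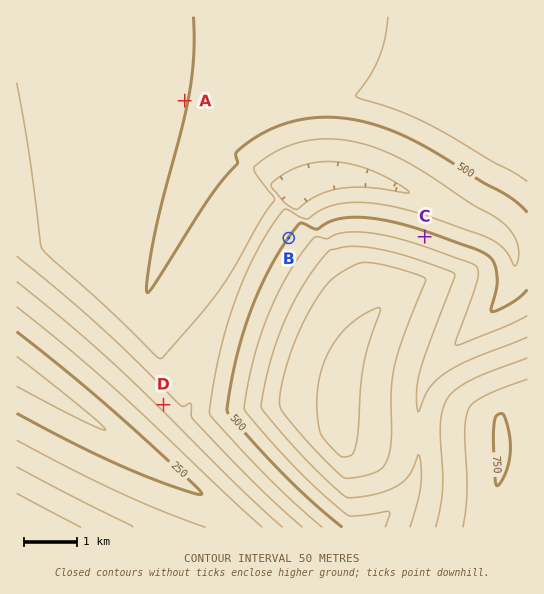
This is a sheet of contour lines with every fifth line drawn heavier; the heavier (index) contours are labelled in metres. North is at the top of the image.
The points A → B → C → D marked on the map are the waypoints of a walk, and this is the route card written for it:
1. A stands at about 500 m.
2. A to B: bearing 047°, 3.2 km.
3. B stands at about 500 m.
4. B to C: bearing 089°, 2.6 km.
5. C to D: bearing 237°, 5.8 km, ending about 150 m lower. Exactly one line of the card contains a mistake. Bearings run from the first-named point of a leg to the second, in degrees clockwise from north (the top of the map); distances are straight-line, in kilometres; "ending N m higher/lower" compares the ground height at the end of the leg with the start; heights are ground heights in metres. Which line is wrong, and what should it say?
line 2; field bearing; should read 143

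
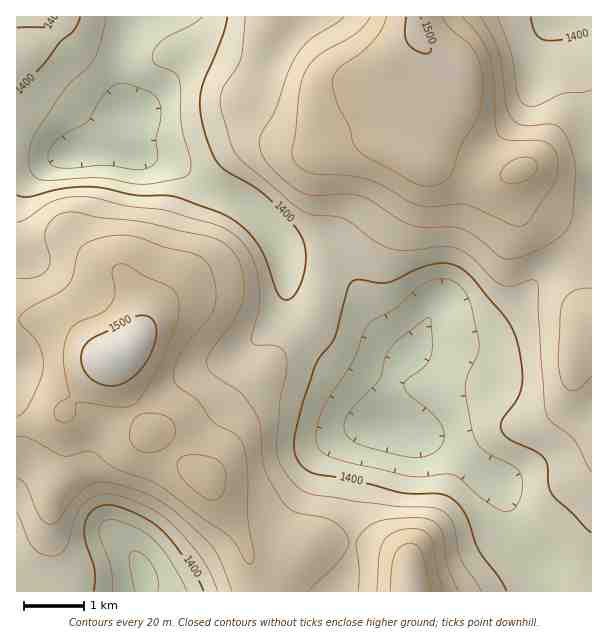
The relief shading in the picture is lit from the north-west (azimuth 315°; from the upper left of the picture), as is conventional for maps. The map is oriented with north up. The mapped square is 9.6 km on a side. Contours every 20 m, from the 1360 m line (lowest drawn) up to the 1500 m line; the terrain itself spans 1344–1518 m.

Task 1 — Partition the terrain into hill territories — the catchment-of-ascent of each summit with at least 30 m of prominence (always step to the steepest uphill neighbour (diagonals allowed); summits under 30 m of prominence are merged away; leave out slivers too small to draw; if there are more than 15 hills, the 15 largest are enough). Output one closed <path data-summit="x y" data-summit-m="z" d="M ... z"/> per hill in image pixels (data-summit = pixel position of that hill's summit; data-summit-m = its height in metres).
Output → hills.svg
<path data-summit="120 354" data-summit-m="1518" d="M134 16l-118 1 0 574 320 1 8-13 6-18 5-57 12-58 6-12 7-7 11-4-3-4 0-27 9-26 11-12-7-4-17-17-29-48-11-11-15-6-41-6-4-4-4-15-8-12-26-26-22-12-14-5-40-26-15-5-29-4 1-28 5-14-6-6-5-13-1-32z"/><path data-summit="416 32" data-summit-m="1503" d="M591 16l-456 0-8 17-7 27 1 32 5 13 6 6-5 14-1 28 29 4 15 5 40 26 14 5 22 12 26 26 8 12 4 15 4 4 41 6 15 6 11 11 29 48 17 17 7 4-11 12-6 14-3 12 2 30 6 5 53 19 30 24 19 11 6 7 8 36 12 21 21 20 13 6 21 3 13-1z"/><path data-summit="411 591" data-summit-m="1499" d="M390 424l-10 3-7 7-6 12-11 48-6 67-6 18-7 12 209 1 1-14-3-12-24-27-8-15-10-39-23-15-30-24z"/>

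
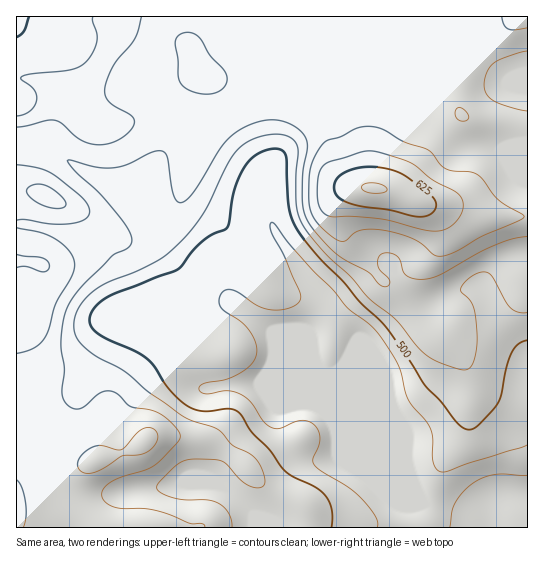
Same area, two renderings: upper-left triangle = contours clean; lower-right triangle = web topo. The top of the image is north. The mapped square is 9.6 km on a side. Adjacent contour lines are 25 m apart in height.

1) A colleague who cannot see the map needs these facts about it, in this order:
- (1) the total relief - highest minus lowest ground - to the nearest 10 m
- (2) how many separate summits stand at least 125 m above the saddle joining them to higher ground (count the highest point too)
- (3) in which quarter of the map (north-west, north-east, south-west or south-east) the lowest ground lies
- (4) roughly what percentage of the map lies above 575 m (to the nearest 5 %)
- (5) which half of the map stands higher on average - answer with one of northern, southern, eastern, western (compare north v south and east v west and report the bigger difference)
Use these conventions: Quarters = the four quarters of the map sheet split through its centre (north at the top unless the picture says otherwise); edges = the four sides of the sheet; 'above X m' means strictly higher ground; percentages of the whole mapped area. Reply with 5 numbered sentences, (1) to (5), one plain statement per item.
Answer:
(1) Highest minus lowest: about 220 m of relief.
(2) 1 summit rises at least 125 m above its surroundings.
(3) The lowest ground is in the south-east quarter.
(4) About 15 % of the map lies above 575 m.
(5) On average the northern half of the map is the higher ground.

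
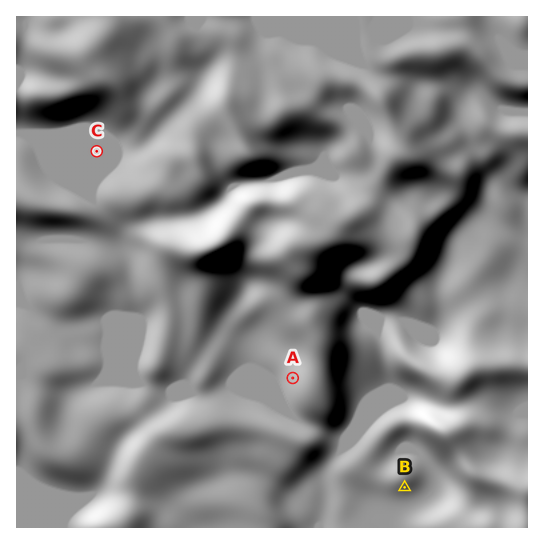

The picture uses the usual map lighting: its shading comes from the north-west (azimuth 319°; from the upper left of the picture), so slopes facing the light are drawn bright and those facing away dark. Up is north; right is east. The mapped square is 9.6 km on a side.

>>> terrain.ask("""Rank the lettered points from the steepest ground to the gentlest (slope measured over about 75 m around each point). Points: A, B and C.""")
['A', 'B', 'C']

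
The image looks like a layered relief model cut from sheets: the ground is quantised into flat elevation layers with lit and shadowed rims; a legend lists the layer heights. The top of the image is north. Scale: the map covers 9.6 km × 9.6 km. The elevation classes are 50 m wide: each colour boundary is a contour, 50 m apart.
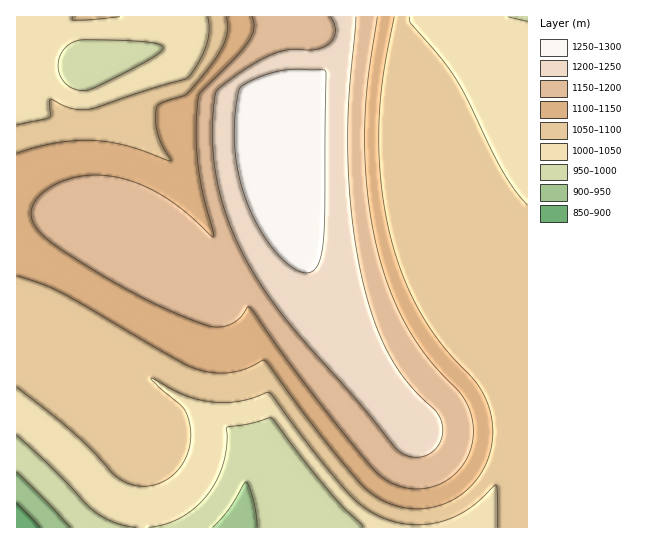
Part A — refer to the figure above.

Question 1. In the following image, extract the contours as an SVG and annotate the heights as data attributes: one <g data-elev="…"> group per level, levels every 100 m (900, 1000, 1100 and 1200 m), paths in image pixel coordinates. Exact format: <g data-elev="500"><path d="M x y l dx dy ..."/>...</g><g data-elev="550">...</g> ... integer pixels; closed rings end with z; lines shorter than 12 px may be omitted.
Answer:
<g data-elev="900"><path d="M17 503l23 24"/></g><g data-elev="1000"><path d="M148 527l17-3 16-6 14-11 12-12 10-15 6-17 4-17 0-19 23-3 20-6 4 2 54 70 15 17 18 16 2 4"/><path d="M17 435l37 35 40 41 20 11 22 5"/><path d="M78 90l-7-3-6-4-4-6-3-8 1-8 3-8 4-6 7-5 10-2 48 1 25 2 7 4-2 4-7 6-37 20-26 12z"/><path d="M527 21l-19-4"/></g><g data-elev="1100"><path d="M17 276l26 9 19 8 107 62 26 14 18 4 17 0 15-4 20-9 49 67 35 43 17 19 17 12 19 6 20 2 20-4 17-9 16-15 11-18 6-21 0-21-4-18-9-16-38-44-23-34-16-36-12-39-9-51-2-54 4-51 11-61"/><path d="M226 17l2 12-3 12-6 13-11 15-22 25-23 8-5 3-2 2 0 14 2 13 4 11 9 16-45-15-32-6-37 3-40 10"/></g><g data-elev="1200"><path d="M330 17l5 8 0 8-2 6-6 6-12 5-25 0-19 5-28 15-27 21-3 19-1 25 2 24 4 24 8 31 12 30 16 30 21 31 27 34 60 67 34 43 11 7 14 1 10-4 8-8 4-11-1-12-6-11-19-18-14-16-19-32-9-23-8-25-12-59-6-51-1-52 1-44 7-74"/></g>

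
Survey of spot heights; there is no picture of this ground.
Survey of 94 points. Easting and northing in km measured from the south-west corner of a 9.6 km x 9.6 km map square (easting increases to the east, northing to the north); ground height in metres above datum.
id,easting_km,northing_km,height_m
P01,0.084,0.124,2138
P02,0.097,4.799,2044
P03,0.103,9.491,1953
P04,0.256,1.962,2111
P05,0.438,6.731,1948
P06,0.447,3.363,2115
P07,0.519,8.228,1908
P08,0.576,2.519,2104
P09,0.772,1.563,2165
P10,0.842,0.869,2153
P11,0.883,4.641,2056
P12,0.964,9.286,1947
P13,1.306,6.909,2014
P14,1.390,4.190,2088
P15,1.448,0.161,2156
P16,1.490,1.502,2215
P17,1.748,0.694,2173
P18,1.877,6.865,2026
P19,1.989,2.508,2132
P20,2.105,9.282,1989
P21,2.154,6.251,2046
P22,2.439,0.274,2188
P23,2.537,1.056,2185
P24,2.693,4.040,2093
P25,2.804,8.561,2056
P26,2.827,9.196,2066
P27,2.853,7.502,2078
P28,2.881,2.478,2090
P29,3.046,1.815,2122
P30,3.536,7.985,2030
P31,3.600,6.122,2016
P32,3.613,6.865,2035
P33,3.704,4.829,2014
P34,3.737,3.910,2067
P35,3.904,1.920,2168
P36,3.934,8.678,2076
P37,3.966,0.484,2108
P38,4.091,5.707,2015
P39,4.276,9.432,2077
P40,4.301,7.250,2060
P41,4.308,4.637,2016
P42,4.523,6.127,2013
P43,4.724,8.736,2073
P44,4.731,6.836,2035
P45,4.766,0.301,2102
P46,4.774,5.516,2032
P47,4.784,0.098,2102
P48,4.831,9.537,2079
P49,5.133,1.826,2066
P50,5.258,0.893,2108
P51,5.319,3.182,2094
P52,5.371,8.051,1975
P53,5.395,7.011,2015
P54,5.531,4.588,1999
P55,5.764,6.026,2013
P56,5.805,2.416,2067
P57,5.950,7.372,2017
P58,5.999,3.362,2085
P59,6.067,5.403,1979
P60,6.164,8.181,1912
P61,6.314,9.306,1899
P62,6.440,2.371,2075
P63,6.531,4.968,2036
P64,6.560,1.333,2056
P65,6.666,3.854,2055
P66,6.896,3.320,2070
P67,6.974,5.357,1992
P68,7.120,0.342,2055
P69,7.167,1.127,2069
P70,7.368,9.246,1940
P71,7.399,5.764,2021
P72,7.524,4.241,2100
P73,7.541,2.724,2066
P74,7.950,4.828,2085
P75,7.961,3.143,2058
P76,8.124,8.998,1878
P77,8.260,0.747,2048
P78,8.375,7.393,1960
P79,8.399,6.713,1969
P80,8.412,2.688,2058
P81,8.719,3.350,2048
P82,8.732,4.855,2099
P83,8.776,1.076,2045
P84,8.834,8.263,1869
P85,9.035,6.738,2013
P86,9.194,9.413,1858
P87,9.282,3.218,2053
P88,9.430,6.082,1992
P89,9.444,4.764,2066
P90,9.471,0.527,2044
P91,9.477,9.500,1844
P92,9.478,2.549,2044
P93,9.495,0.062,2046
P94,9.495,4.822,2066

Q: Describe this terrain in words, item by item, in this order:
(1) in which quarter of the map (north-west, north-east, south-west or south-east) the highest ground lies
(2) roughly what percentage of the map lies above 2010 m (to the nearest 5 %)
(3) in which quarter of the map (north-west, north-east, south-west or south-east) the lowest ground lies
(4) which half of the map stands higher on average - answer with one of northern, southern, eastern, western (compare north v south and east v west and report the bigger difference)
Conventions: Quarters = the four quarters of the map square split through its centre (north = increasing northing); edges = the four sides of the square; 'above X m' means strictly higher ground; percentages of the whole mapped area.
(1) The highest point lies in the south-west quarter of the map.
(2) About 75 % of the map lies above 2010 m.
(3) The lowest ground is in the north-east quarter.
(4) On average the southern half of the map is the higher ground.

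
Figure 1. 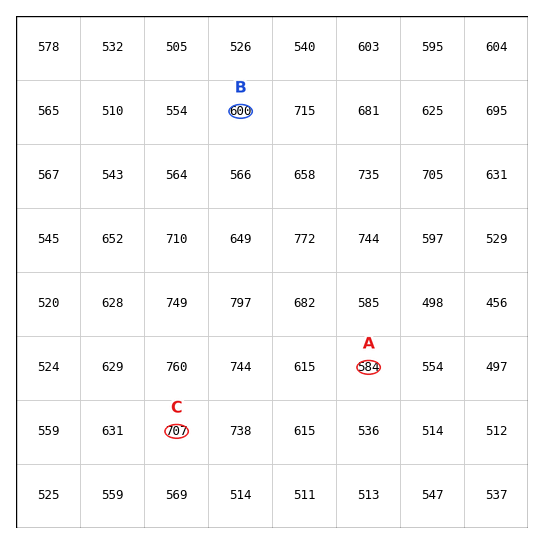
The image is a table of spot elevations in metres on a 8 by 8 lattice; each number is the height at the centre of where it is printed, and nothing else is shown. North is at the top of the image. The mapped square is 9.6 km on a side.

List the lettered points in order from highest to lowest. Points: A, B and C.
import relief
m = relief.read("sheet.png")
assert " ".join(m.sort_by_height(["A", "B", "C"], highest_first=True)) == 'C B A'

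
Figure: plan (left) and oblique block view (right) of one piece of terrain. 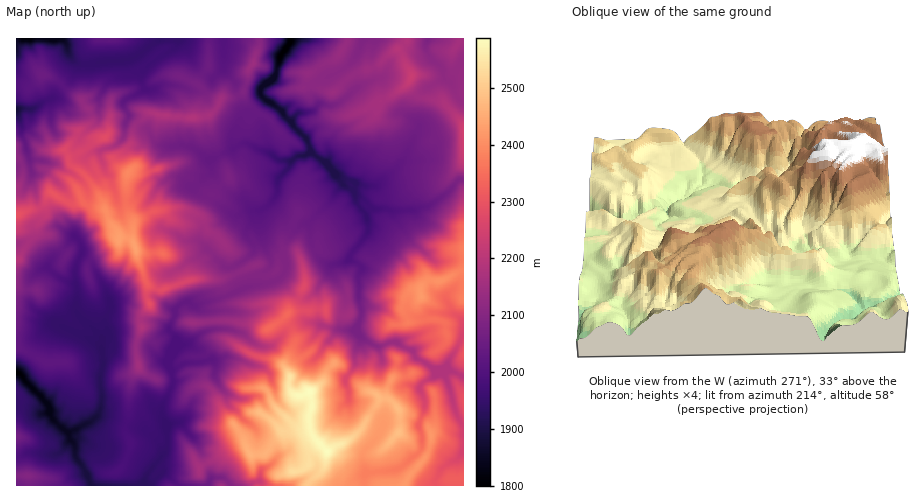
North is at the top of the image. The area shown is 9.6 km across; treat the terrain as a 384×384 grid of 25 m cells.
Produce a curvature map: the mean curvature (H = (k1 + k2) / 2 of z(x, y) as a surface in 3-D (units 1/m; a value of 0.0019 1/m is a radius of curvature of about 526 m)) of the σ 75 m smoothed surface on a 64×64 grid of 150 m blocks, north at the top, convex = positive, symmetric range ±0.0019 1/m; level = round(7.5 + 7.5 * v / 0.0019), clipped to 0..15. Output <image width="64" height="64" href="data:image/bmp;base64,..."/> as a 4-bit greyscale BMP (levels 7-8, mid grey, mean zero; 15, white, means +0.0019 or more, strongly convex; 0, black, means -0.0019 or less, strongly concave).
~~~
<image width="64" height="64" href="data:image/bmp;base64,Qk12CAAAAAAAAHYAAAAoAAAAQAAAAEAAAAABAAQAAAAAAAAIAAATCwAAEwsAABAAAAAAAAAAAAAAABEREQAiIiIAMzMzAERERABVVVUAZmZmAHd3dwCIiIgAmZmZAKqqqgC7u7sAzMzMAN3d3QDu7u4A////AFd3eIiZNUREZlaLdUNAeBIRADIASoVEZ3aJmZuDVXiHvdu7qHQ7y7mYZ2VonvMiV49V/+2GioV3dWdmasdWWZmKl3eKg3uZqYh2dWZ81ohlf2Bpvbp5pmd1ZlVFvYVGiGdlVYk0qHZ5h4dmZp2ZmGWPmCOYeXe3d3Z4h3RM12VGdFVVeSmodmmHiGVn3UeXZ7+9klZ4aNmHZoqXh0XZV3OWd3l3OYd3aJiIdVnoOId52nmXdYiKu7hVaMp3lXtnpNy4i5NIiId5qIeFbZAkV4rZV4iXiKuJzaZVjJnEXnik6oeaY1mph4mHd4V7M1V4nMg1epiJt3Z52mVY3JJ+qIO2aZUmU1iIiXd4dlVK7Kr/cjaaeIqlRmWNhlarULyok6ZnYpq3RHh4h4h2ZDV4evsEi6eXe6ZVZVvGVZmDi6liqHUUqZmUaHmXh2aIRGZ6gp/7aoRqyGRWWLhWzMcbuBWpuRapiKdYaZd3Zpt1eKo3qcSnR3jZdkNWennrlQy2CcyhOKiImEdpl1Vke6RYxxEAFLKcqchncWdrvJiDDcUL+QGYiHiXR2mmNYVJyXmRKeudct2t6Vdwje2pR3Bv0zzQGqh3iJZJiKVJ6Caru0Pf/v8U6X3NuSHutntUUFyymiCbmHiIhUnKqa75N3ioF5l3mQXvVlvXAcqkX9ncYESTBaqYiZh2R6m/uIVJqapGeIUwF/1TOMiUNpU7uP+hNDZIqqmqqHdWdZ+VRHdVRTVlIBSf51MWz/kGpgbGYwRxfZu5mZqYd2ZErnVlaZl1QyJ+/cq4eUK/xiepL/wQr8Qsuoh4iHd3dkXNRZVmdmZ3ff1RFKlp03q4JXI9ggKt2yanZ3d3d3d3RrxXqFVFiZv/gAMie5WZGLhDEyACmHedgqdmd3d3d3ZVjpZnRFRYu5QSrqRKumuEZTJ85jRGiIyhuHZnd3h3dlR/6WJZq3QyJFff6Wh4Y1IjJZz/zKdVeqO3ZmZ4h3h3ZpyWZU3/7cy7mIrMp0Myt2pTm82supmrlLdlZnh3d3ZWm5qpN5dWZ2VERmnreZn4bKGHdYl3ZmVEtkd3d3d4dlZ273EkVFZ3d4mGaMyKuvdKgUImyYlnhmmka5d3Z4h1REf8IlIkZmeau7uquWR42WlCiYeqe7l1jKesqHdmmmRVN9e8hTNFZlVWZnd2qDbIa0SqzLuLplR5x6uZl1a5RGVY/L/+uGZ3dlVUREbfZJV8VIeIi7uXl1e0WJdmSMU1V0r3NXz//bqYd3dlRK+lVZtVdmermrvclrRFZZg6slhIatMiJImZh4mYd4hDv4VGiXRVZ6pZ2Xq52FRHuDiDnIWuhFZTVmZkVXvJaFTdVEVWdXdVlm3EJWn5VlWrVGR+9J+Hr9hWd1aYVphoVvpFiGN6l2Vm3UBWWKp2VXuCNmjmr5nvyYdlabumZnhq5kiZllmHdViVBauaWZd4d3JGi+jNZKp1Z1aKuXZ2eHm1aIiZVYh3ZkW93Kt3ibyUImq9ybpDd0NlaJuXV3Z5doZ4iImVWHd2aIiGerh5h1MDRKy3qTM0R5d6mXdnd3iHd3iIeJhHiId2VTWMlWlzVBSmrZa7dTeqmIl2Znd3eIh2eIiIh0iIeIZUWL7qeLZFZMq6VrupiZdou4Znh3eIeJh4iImVWZd4dneHe825lmrIuspXlmvdu7uoVXh2ZneJmId4iXVmZWZVVndreYeYy6yJyEiINaqqhlVnh2eHV4mIiHipR3mIiIdlVntWVt61mlqnSomClkREZ4h3aJlliYiIhqk3mYiIiIhTW5VI+iXIaoVblpZXRFZ4h4h4iYSZiIiYVVd2eIiIiJYqtjjEXJWXhXynZiRld3d4qYh4c5qIiIY1RnZniIiImlOXFGrIWodjfcuYlTVnd2ioiHh0SamrcUiYiHd4iId5lYdaZUm5eTes7rv/uXh2eaeHiKpVzLgkeZiIh3eId2actUMBXIWJW4e/tFm8uGZoh4iZdDBYgReYiHiId3d3Zn3Baq3biHRKl2iVI1d2Z3dnmHU3tiEIZ5h3d4iHeHdlbcGrvNx4ljEolXVERVV4iGZ2Z3m79F14h2Z2d4d4h2VthZWkSoas7TLIZWZmZ4iHZ3eIib6QjHeIZnd3d3eIZV1GaaA4yHrPkadWh3Zmd4dniIeL1gOKl4mph3h3d3dlXUZ9g93LhI5wiVaHdniIhmeId62Qbad3d4qpmZh2dmV9SWt1pUWEbqM5mczM3ryVZniK6ACcqqu6h5qHh2ZlZ6sVJ4aFR6Ruk33u3Kmam8hmaM2gCiIoqZqpiYVWZmZ6tldDZlR8pG1Aq6hmVnh1u3Z7owBWinNEV4mZmGZ4iauEm5dUR96kXqQ0VEVpdnauqLoQbciahqpVd4malnmZqmaKmXV5qZlJvKZEV4dWhnuG2QP//bqZvJZWeHi7hVaIaIiJiJZnaHVWh3l2ZomVWXSsIARomId4mGZnZnvGVmZoZ4u6hmZnh3Zmarq7qIZWV75lAMqah2Z5mHZVaeupZ3hZqqh3dmZ3d4hmirqGinVoz6+g78upd2eKqHV6yYhnh1u6h3ZndmZmZ4ZniHWLhWV+7JB6iIqphmiJlYuVVWeGPKupg3l2ZmZmeHZnZouGZmvnMAeYiZqnV3epmmZmiZaMnquSmYh3d3dniHdmi4Z2aOyEBKqYeblmdnq5h1mZp3ECACSprLu7mYdndmZ6hnd3vL1QUzNFi4Z1RYqnRnaJ"/>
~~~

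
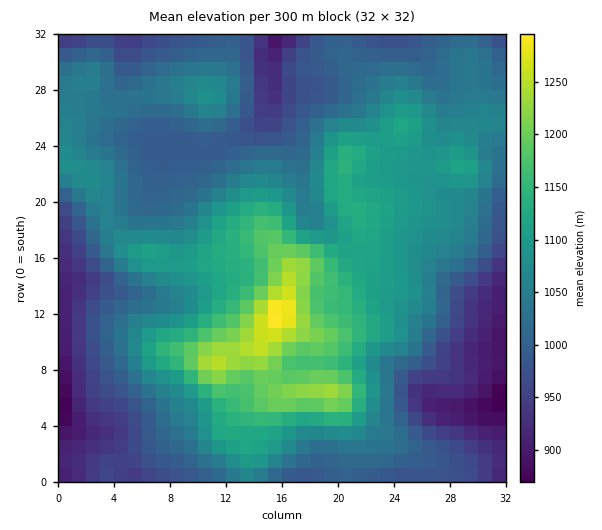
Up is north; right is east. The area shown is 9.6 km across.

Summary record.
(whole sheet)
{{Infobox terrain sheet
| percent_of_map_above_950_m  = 88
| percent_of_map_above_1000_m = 70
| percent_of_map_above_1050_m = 45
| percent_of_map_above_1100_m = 26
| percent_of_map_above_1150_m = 12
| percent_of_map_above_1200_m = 5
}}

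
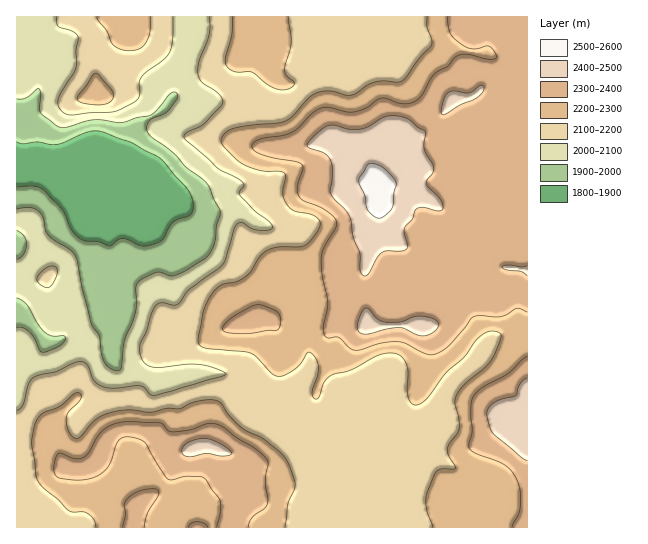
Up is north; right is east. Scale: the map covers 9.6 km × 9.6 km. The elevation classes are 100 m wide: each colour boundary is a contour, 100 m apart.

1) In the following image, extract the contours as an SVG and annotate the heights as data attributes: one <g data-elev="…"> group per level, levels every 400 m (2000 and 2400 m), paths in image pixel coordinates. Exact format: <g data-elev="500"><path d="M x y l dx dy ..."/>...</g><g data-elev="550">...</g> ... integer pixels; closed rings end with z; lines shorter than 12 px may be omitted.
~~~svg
<g data-elev="2000"><path d="M17 298l5 2 5 5 10 18 8 9 8 4 10 0 2 1 0 2-6 7-12 5-5 1-3-2-4-11-5-6-7-5-6 0"/><path d="M17 230l8 7 1 6-2 11-7 5"/><path d="M17 99l9-1 11-9 2 0 2 5-1 13 1 6 16 13 6 2 28-8 10 0 20 3 16-5 12-2 8-6 13-16 4-2 2 1 1 5-7 11-6 5-14 6-3 6 0 5 6 7 22 16 11 13 20 15 4 5 10 26-3 13-2 17-5 10-4 5-29 17-7 1-13-4-14 6-6 5-1 6 1 13-2 11-11 28-3 28-4 2-8-4-6-8-4-22-8-15-16-67-6-6-14-8-6-6-4-5-2-13-5-6-8-3-13 1"/></g><g data-elev="2400"><path d="M188 457l18-4 19 3 5-1 2-2-6-6-9-5-8-3-7-1-12 3-6 5-2 7 2 2z"/><path d="M527 378l-7 5-4 12-22 8-5 5-2 6 3 13 4 7 28 24 5 3"/><path d="M419 335l7 1 7-3 5-6 0-5-7-4-12-2-18 6-18 0-6-4-7-8-4-2-4 4-4 11 0 7 5 4 36-7z"/><path d="M363 275l3 1 3-2 8-16 5-6 5-1 15 0 5-2 0-4-3-16 8-10 5-10 6-2 16 4 4-2-3-10-14-16 1-4 6-6 1-4-10-20 1-18-16-12-7-2-16-1-19 11-8 2-9 0-15-4-6 1-11 6-11 13 3 3 15 5 6 8 1 12-2 20 4 6 12 12 4 7 3 19 7 16 0 16z"/><path d="M527 266l-5 1-15-2-5 2 5 3 15 2 5 4"/><path d="M442 114l4 0 13-9 18-7 6-7 0-5-4 0-10 7-15-2-5 1-6 9z"/></g>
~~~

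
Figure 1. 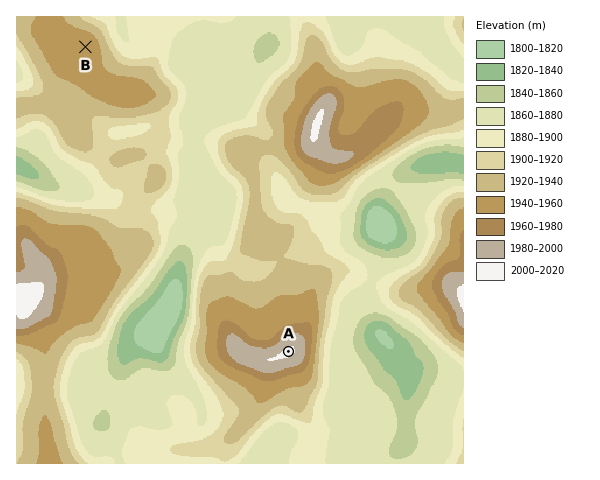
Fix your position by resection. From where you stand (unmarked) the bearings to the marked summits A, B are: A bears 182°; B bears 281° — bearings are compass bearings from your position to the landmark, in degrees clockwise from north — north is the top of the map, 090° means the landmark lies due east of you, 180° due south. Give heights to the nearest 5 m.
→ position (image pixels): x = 298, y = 88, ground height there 1940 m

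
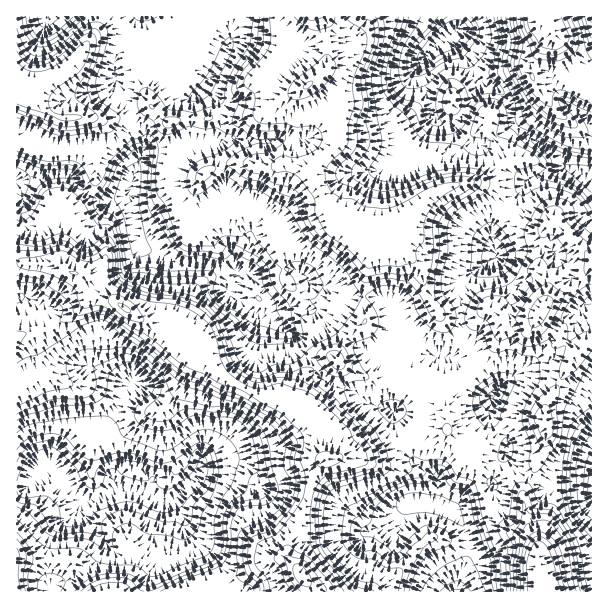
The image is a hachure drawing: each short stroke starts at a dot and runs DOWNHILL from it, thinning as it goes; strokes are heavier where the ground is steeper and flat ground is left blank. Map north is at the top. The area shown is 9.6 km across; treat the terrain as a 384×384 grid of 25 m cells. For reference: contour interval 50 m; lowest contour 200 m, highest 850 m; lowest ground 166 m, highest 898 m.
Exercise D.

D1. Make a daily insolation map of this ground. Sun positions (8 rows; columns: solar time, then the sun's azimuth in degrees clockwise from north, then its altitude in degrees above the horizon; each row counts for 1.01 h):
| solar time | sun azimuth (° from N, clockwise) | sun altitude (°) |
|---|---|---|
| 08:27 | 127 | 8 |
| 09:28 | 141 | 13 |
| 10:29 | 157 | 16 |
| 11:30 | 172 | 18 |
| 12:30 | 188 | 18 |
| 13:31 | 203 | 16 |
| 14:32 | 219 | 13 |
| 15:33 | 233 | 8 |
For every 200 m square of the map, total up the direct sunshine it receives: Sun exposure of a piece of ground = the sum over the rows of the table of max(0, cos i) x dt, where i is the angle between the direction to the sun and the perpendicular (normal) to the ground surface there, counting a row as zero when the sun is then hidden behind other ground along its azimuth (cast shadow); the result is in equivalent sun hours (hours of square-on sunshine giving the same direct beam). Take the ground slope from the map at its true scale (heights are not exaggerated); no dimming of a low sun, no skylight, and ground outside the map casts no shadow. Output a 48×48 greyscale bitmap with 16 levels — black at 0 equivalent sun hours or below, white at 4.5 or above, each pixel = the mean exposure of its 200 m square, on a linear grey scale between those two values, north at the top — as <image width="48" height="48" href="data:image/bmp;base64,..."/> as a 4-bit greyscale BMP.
<image width="48" height="48" href="data:image/bmp;base64,Qk32BAAAAAAAAHYAAAAoAAAAMAAAADAAAAABAAQAAAAAAIAEAAATCwAAEwsAABAAAAAAAAAAAAAAABEREQAiIiIAMzMzAERERABVVVUAZmZmAHd3dwCIiIgAmZmZAKqqqgC7u7sAzMzMAN3d3QDu7u4A////AFZ2QRIiAAJGZ4qXrZUyAEeYituId3ZlVXd3gwAAEAABNXy3lzIiI0SJial2eHZVVYdmUyACMyEAA3h4cSIjIhBLmIdodmZVZURDIyBFQzIRFGZUETMzABAXu4Z6dkQ0VCMgAANUMyEkR1ITRWVGQzMiZlWJiDATMjMgACUyMhIlZ0EBRmZWd1RBADaoQiEiISNEIiEhEAJVVDIRJXdXmGVUNFaWRSADMgE0VUIRI0MzQwACM3hom6ZVZmeFRjAUUyI0V6dVeKcyRCIlVXupit2ph6tzVBNGVoZWaZeKmIl0VURYeHv//czLmLt3dVdnZ5d3q7ypvtlmhlV3iYzbzIdnvZd2NXh3d7uqzL3dypqJpmeHVVIlZUaJmndnVWioiL3tuHeIiIitpneXmGVVM0VneHZmiHrZmKvMl2Z4vMqId4u6ymZkMkNWd2ZCaJqIq+ypiId4mqvM3e3ft3ZBEzI2ZmZDVmZXrd7d7sl1NHvv7//qdmQiNXd2ZmZBNUJIeYrMy6hlM3qr7/pWVCEkV4l2ZmeFNENHh3eIZWd2aZv/2UABECN5h2ZmZmarplVXl3d3ZWmpvc7KdAAAAEjLZWZmVVZ5uXZnuaiHmavO/ul3ZBERETdkRmZmZmd4iKmFe5mZmqrO/pd3ZDIREjEDd3ZneId5u9yHR1iaqHe/6XdmRDEAA1MlmXZnioiZqr2WQ1VXzsz/lnZkIiEjVkVkV2Z4uoipeHimVTVWjP/WRVQhEBRVZWZlQ1Z4hVVnQkaaZGerl3YQAAABIjRXqFZmZmeKc0UhIiNHqdy6uWQAAAADVENYhUZ3rbzLdlQgE0Iza+67hmYgAAAANERWVoh5zv/ah2UQE3clalVkISVAAAAjaHmpm6ituJmXeHZTJDM0dgABAAFAARbNy7qoeIzsh3d3d2ZmeGZ4gwAAAABBI1iIirmHd72nZmZnZmeIqHipURIhIhFENYdneIl3ebh2ZmZnd2eal1aFIwNmZSA0V4d3d3d3iYdmZVVnm5d4dlRFVAJWU2Q0SJd3d3d5uoZUMQE1e+yXdEMBMjMRErtkR3ebh4q9yoYxEAABNq3IdSEAAmQQBpqGV3Zpus3cqXZUIhEAAAE1Z2QQFL7+63m3ZmZBSJiGdmepllQyEAAUabtjV/yZl3fLh2ZUIiERREaLqWZUMhIjRTFN/3Zoh3eN64dmZUVTRlZnd2ZkESV2QhXeymjP//yHmtyamb3uupdmZWZTABSIVK3Nxu/peIZnmjRVdniIiIdnl2VEOKRXdpz7SNl1MiJGhTIRFFVnmYd2h1ICR4QiNq2Vr2Z4hURVQ1ZzNrl2asl2ZUISNDMAKsuNyGZ4qnVFVmaIVFd2Q1qXdmUxMgI2vLd3dkEleqd2ZmZnZDNmUyR3mYcwARNFimaIdhABR5h2ZndmZDI2ZlRWiplhAAJVZWz9pRAAFHhmZ3dmZUNGZnZmaZupMQE0VovNpSAAACZmZmdmZ2V2Z5d2VnmbpTJGmsp2VTAAAARkElZmZ2Vne9yEEleXnJmImIdkRA=="/>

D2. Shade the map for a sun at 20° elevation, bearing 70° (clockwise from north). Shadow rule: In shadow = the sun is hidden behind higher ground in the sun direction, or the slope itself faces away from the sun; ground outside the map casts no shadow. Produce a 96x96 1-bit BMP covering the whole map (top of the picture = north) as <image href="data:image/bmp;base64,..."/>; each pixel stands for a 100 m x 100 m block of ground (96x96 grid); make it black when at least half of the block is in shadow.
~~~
<image width="96" height="96" href="data:image/bmp;base64,Qk2+BAAAAAAAAD4AAAAoAAAAYAAAAGAAAAABAAEAAAAAAIAEAAATCwAAEwsAAAIAAAAAAAAA////AAAAAAAAAAAAA88AAAH//AAAAAAAB94AAAD//AAAAAAAD54AAAD//AAAAAAAHxwAAAB//AAAAAAAHxwAAAA//AAAAAAB/gAAAAAf/AAAAAAB/gAAAAAf/AAAAAAA/gAAAAAf/AAAAAAA/gAAAAAf/AAAAAAA8AAAAAAe8AAAAAAA8AAAAAA+AAAAAAAA8BAAAAA+MAAAAAAAcBgAAAB8MAAAAAAAMBwAAAB8cAAAAAAAEB4AAAB8MAAAAAAAAB4AAAB4MAAAAAAAAH8AAAB4EAAAAAABgH8AAAE4AAAAEAABwP8AAAOAAAAAMAADwP8AAAOAAAAAYAADwf8AAAOAAAAA4AYDwf4AAAEAAAAB4AADwf4AAAAAAAAD4AABwf4AAAAAAAABwAABh98AAAAABgAAAAAAD/8AAAAADwAAAAAAH/4AAAAADwAAAAAAf/wAAAAAHgAAAAAA//gAAAAAHgAAAAABf/AAAAAADAAAAAABf8AAAAAAAAAAAAAAP4AAAAAAAAAAAAAB/gAAAAAAwAAAAAeH+AAAAAAAQAAAAB+fwAAAAAAAIAAAAD//AAAAAAAAAAAAAH/4AAAAAAAAAAAAAH/wAAAYAAAAAAAAAH/gAAAAAAAAAAAAAH/AAAAAAAAAAAAAAH8AAAAAAAAAAAAAAP4AAAAAAAAAAAAAAfwAAAAAAAAAAAAAB/AAAAcAAAAAAAAAD+AAAAcAAAAAAAAAD+AAAAYAAAAAAAAAB8AAAAAAAAAAAAAAw4AAAAAAAAAAAAAAgQAAABgAABAAAAAAAAAAADgAAHAAAAAAAAAAAHAAAGAAAAAAAAAAAHAAgGAAAAAAAAAAAGADwAAAAAAAAAAAAOAHwAAAAAAAAAAAAcAPwAAAAAIAAAAAAIAfgAAAAAIAAADwAAA/AAAAYAAAAAHwAAD8AAAAYAAAAAHwAAH4AAAAQAAAAAPgAAPgAAAAAAAAAAPgAAPAAAAAAAAAAAPAAAfAAAAAAAAAAAPAAAeAAAAAAAAAAA+AAAeAAAAAAABwAA4AAAcAAAAAAABwAB8AAAMAAAAAAAAwAB8AAAAAAAAAAAAAEB8AAOAAAAAAAAAAMB8AAOAAAAAAAAAA8B8AAAAAAAAAAAD48B8AAAAAAAAAAAD4QA8AAAAAAAAAAADgAA8AAAAAAAAAAD8AAA8AAAAAAAAAAPwAAAcAAAAAAAAAAfAAAAMAAAAAAAAAB8AMAAAAAAAAAAAABwA/AAGAAgAAAAAADAD8AAAAAAAAAAAAP8DwAAAAAAAAAAIAf4PAAAAAAAAAAAcAfw8AAAAADAAAAAYA/h4AAAAAPgAAAAIH/hgAAAAAfAAAAAAP/AAAAAAAfAAAAAAf/AAAAAAAPAAAAAAf+AAAAAAAHAAAAAAf+AAAAAAABAAAAAA/8AAAAAAAAAAAAA//8AAAAAAAAAAAAA///gAAAAAAA4AAAAf//wAAAAAAA8AAAAH//gAAAAAAA8AAAAD//gAAAAAAA8AAAAB//AAAAAAAA8AAAAB//AAAAAAAAcMAAAA7/AA="/>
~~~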